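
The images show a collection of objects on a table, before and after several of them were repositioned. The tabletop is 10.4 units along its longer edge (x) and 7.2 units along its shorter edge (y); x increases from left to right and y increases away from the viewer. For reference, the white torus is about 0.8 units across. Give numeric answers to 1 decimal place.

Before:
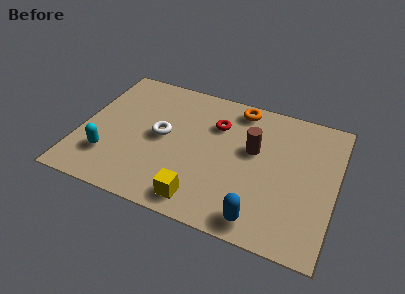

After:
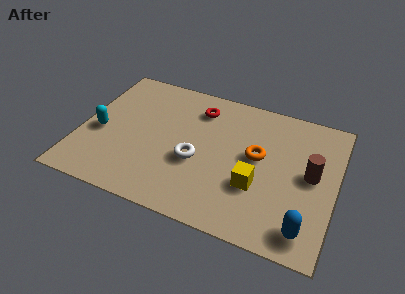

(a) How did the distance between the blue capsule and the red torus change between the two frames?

+1.9

They were about 4.7 units apart before and 6.6 after — 1.9 units further apart.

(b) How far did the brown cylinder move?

2.5

The brown cylinder was near (7.0, 4.3) before and (9.4, 3.8) after, so it travelled √(2.4² + 0.5²) ≈ 2.5 units.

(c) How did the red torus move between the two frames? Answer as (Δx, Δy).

(-0.8, 0.6)

The red torus started near (5.4, 5.1) and ended near (4.6, 5.7).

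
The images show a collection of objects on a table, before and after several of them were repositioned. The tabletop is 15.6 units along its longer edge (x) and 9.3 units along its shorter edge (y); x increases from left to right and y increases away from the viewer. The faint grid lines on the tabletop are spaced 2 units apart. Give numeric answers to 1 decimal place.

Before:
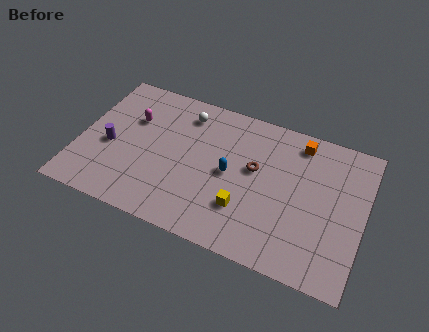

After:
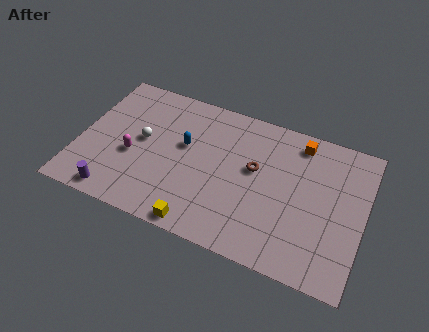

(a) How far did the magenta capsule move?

2.4

From (2.7, 6.2) to (3.0, 3.8), the magenta capsule covered √(0.3² + 2.4²) ≈ 2.4 units.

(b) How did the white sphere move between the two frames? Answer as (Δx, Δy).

(-2.1, -2.6)

From the two frames, the white sphere sits at roughly (5.5, 7.6) before and (3.4, 5.0) after.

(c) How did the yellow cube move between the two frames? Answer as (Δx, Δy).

(-2.2, -1.9)

The yellow cube was at about (9.3, 2.7) and moved to about (7.1, 0.8).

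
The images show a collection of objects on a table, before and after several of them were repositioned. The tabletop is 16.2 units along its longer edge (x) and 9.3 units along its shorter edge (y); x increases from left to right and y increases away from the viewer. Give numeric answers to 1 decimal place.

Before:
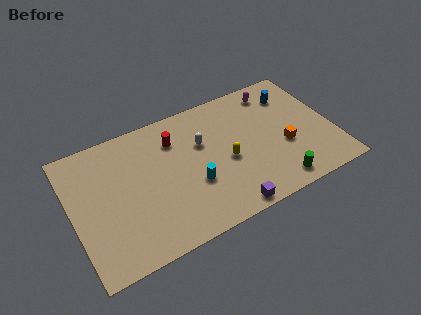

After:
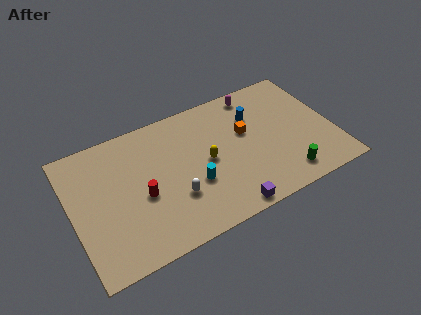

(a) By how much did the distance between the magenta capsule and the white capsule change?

+2.5

The distance was about 5.3 in the first image and 7.8 in the second, so they moved 2.5 units further apart.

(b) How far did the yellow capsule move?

1.3

The yellow capsule was near (9.5, 4.1) before and (8.3, 4.6) after, so it travelled √(1.2² + 0.5²) ≈ 1.3 units.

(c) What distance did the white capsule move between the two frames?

3.7

From (8.2, 6.0) to (6.1, 3.0), the white capsule covered √(2.1² + 3.0²) ≈ 3.7 units.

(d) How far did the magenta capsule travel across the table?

1.2

From (13.1, 7.9) to (11.9, 8.2), the magenta capsule covered √(1.2² + 0.3²) ≈ 1.2 units.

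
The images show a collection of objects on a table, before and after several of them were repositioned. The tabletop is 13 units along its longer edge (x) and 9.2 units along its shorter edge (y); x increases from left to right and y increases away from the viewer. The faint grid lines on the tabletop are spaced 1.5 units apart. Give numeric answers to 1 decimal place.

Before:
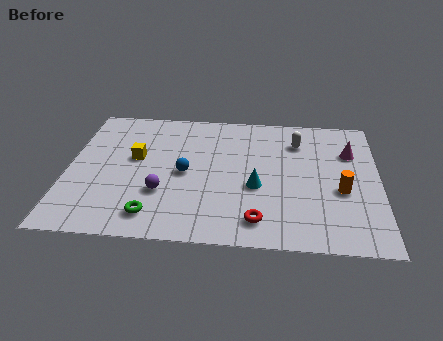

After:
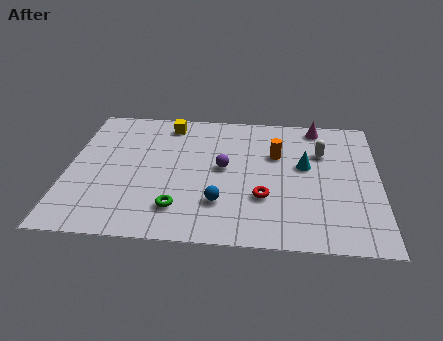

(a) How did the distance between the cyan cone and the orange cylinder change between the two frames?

-2.1

The distance was about 3.5 in the first image and 1.4 in the second, so they moved 2.1 units closer together.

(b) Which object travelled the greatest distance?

the orange cylinder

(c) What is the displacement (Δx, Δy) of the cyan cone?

(2.0, 1.6)

From the two frames, the cyan cone sits at roughly (7.9, 3.7) before and (9.9, 5.3) after.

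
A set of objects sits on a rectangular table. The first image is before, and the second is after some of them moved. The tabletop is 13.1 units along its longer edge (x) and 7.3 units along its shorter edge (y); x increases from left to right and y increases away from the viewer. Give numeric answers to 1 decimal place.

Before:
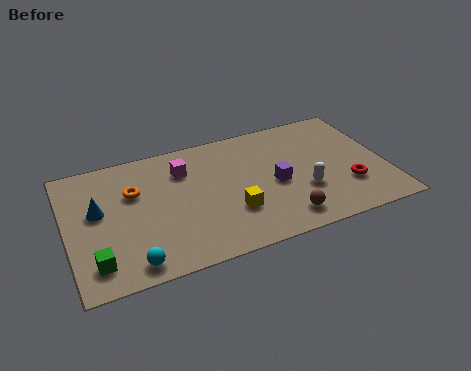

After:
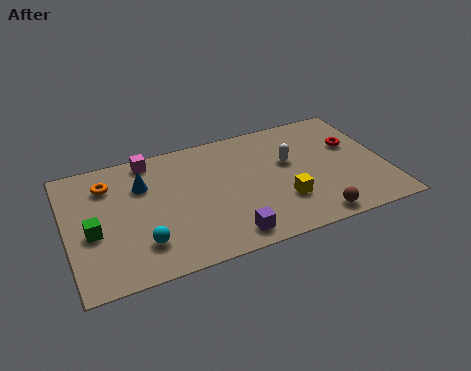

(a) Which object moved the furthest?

the purple cube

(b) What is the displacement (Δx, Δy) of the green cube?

(0.0, 1.7)

The green cube was at about (1.0, 1.4) and moved to about (1.0, 3.1).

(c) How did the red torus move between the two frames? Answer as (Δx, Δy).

(0.5, 2.4)

The red torus was at about (11.4, 2.2) and moved to about (11.9, 4.6).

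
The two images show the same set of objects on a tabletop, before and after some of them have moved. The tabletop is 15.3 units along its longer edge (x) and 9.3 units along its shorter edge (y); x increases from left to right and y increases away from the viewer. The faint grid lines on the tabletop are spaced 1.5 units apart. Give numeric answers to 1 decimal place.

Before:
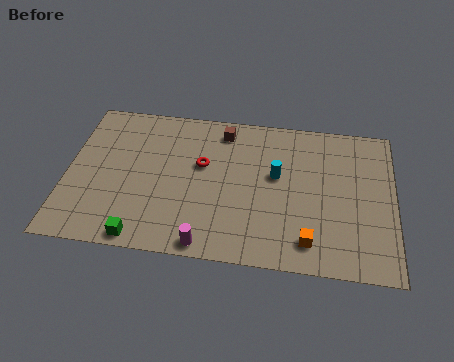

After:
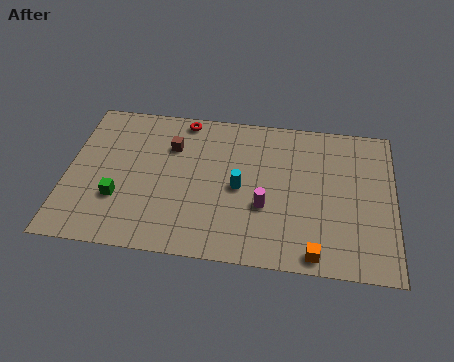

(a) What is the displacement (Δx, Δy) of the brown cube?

(-2.4, -1.3)

From the two frames, the brown cube sits at roughly (7.2, 7.9) before and (4.8, 6.6) after.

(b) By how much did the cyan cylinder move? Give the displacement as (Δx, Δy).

(-1.7, -1.0)

From the two frames, the cyan cylinder sits at roughly (9.8, 5.4) before and (8.1, 4.4) after.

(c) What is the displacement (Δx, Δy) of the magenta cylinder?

(2.6, 2.6)

The magenta cylinder started near (6.7, 0.8) and ended near (9.3, 3.4).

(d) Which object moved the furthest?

the magenta cylinder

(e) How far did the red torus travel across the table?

3.0

The red torus moved from about (6.3, 5.6) to (5.3, 8.4), a distance of √(1.0² + 2.8²) ≈ 3.0.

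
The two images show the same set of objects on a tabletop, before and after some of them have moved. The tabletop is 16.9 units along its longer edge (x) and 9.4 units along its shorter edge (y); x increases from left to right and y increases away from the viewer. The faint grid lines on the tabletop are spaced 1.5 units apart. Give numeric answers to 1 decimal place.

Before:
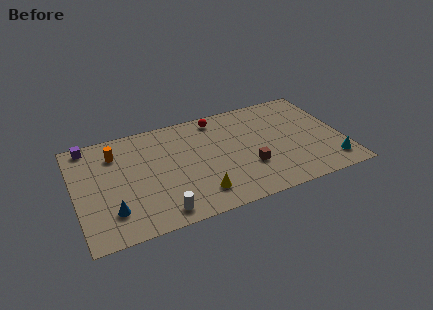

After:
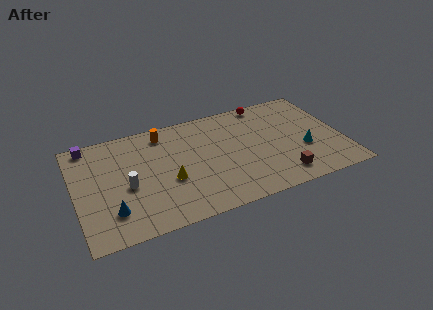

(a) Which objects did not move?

the blue cone and the purple cube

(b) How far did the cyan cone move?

2.3

The cyan cone was near (15.9, 1.7) before and (14.4, 3.5) after, so it travelled √(1.5² + 1.8²) ≈ 2.3 units.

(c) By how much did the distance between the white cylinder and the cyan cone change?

+0.3

The distance was about 10.9 in the first image and 11.2 in the second, so they moved 0.3 units further apart.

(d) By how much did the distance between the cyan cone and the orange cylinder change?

-4.6

The distance was about 14.3 in the first image and 9.7 in the second, so they moved 4.6 units closer together.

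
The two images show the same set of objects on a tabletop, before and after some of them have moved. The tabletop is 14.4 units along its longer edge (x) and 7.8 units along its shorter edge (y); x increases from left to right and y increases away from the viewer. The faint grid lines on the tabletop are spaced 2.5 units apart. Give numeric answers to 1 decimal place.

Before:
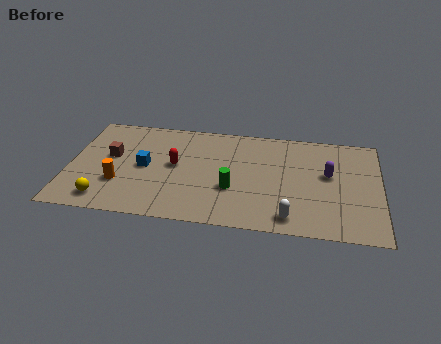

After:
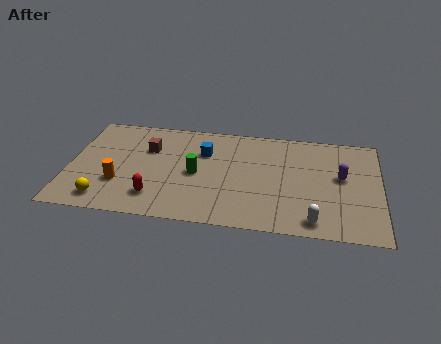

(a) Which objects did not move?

the orange cylinder and the yellow sphere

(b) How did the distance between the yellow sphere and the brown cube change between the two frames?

+1.2

Before: roughly 3.3 units apart; after: 4.5. That's 1.2 units further apart.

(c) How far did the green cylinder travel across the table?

1.9

The green cylinder was near (7.6, 2.8) before and (5.9, 3.7) after, so it travelled √(1.7² + 0.9²) ≈ 1.9 units.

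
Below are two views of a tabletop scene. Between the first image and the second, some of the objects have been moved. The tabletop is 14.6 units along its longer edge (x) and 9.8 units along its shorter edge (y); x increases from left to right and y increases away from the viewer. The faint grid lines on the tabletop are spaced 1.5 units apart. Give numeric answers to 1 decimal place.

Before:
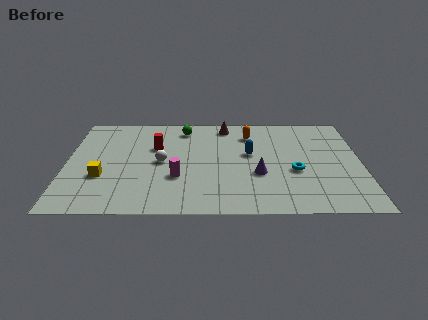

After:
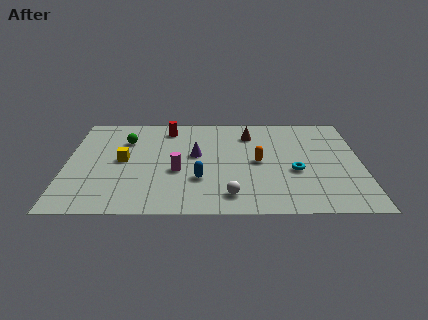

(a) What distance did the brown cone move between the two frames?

1.5

The brown cone was near (7.9, 8.5) before and (9.1, 7.6) after, so it travelled √(1.2² + 0.9²) ≈ 1.5 units.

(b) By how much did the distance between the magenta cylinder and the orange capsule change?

-1.5

They were about 5.6 units apart before and 4.1 after — 1.5 units closer together.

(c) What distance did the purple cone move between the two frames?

3.6

The purple cone was near (9.5, 3.6) before and (6.4, 5.5) after, so it travelled √(3.1² + 1.9²) ≈ 3.6 units.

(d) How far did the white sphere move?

4.7

From (4.7, 4.8) to (8.1, 1.6), the white sphere covered √(3.4² + 3.2²) ≈ 4.7 units.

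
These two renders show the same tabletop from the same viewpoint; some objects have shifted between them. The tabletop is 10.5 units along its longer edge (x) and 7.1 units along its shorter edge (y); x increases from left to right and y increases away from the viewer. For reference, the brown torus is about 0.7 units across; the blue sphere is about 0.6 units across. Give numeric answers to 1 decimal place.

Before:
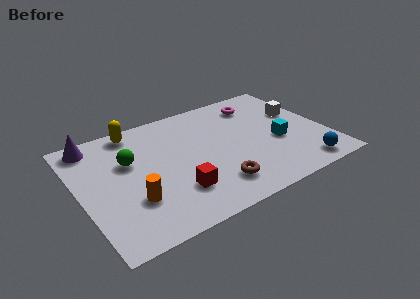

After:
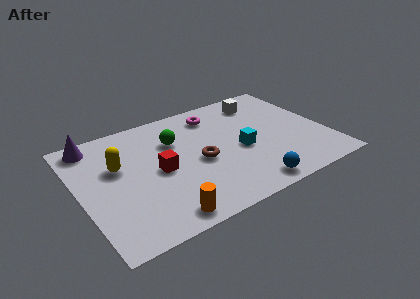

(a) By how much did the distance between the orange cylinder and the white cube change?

-0.7

Before: roughly 7.9 units apart; after: 7.2. That's 0.7 units closer together.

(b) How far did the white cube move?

2.0

The white cube moved from about (9.6, 4.4) to (8.2, 5.8), a distance of √(1.4² + 1.4²) ≈ 2.0.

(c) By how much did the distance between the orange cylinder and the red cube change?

+0.8

The distance was about 1.8 in the first image and 2.6 in the second, so they moved 0.8 units further apart.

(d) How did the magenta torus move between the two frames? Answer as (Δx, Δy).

(-1.9, 0.1)

The magenta torus started near (8.0, 5.7) and ended near (6.1, 5.8).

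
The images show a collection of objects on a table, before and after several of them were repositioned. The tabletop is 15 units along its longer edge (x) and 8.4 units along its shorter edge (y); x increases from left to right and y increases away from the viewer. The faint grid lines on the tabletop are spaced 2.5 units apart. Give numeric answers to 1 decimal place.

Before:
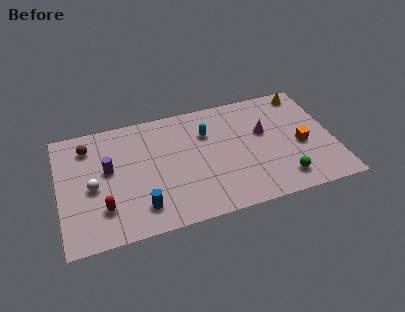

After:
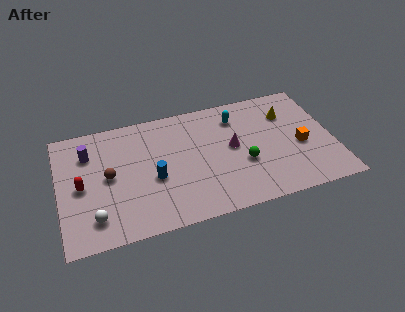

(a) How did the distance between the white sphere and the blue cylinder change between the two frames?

+0.5

The distance was about 3.3 in the first image and 3.8 in the second, so they moved 0.5 units further apart.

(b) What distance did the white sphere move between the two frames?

2.1

From (1.8, 3.8) to (1.8, 1.7), the white sphere covered √(0.0² + 2.1²) ≈ 2.1 units.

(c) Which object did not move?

the orange cube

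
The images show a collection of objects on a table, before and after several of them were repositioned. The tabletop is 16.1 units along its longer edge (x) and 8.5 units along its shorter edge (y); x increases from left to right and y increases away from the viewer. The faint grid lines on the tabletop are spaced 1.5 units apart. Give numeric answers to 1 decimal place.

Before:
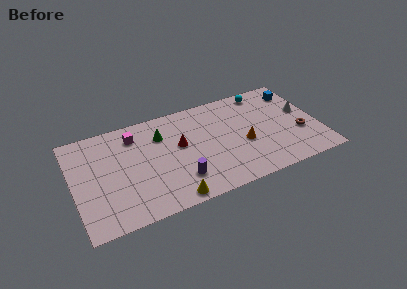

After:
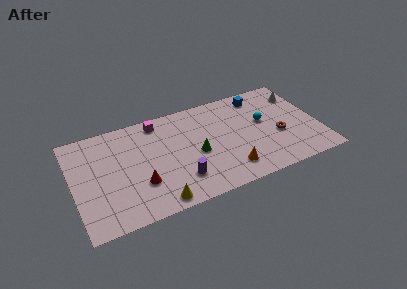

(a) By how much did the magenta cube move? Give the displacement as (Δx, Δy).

(1.6, 0.6)

The magenta cube was at about (4.2, 6.8) and moved to about (5.8, 7.4).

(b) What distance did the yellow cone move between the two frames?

0.9

The yellow cone moved from about (6.0, 0.8) to (5.1, 0.9), a distance of √(0.9² + 0.1²) ≈ 0.9.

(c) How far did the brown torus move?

1.4

The brown torus moved from about (14.8, 3.1) to (13.4, 3.4), a distance of √(1.4² + 0.3²) ≈ 1.4.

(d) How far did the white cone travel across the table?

1.6

The white cone was near (15.2, 4.9) before and (15.2, 6.5) after, so it travelled √(0.0² + 1.6²) ≈ 1.6 units.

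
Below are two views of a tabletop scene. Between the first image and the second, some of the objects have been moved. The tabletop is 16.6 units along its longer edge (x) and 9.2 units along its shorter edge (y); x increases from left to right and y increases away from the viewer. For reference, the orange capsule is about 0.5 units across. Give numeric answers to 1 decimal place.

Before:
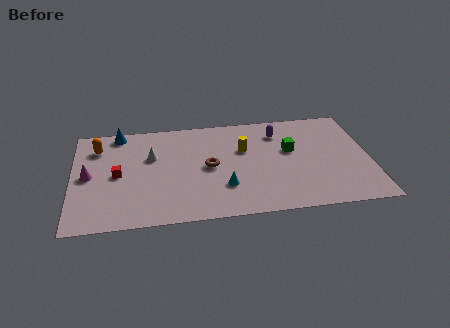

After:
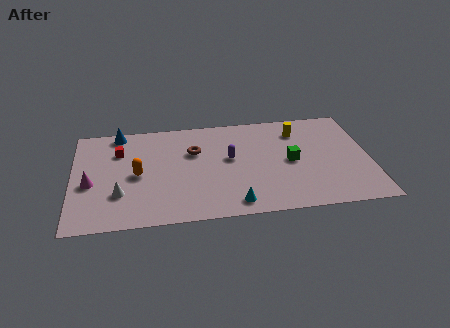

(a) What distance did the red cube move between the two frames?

2.1

The red cube moved from about (2.5, 4.5) to (2.6, 6.6), a distance of √(0.1² + 2.1²) ≈ 2.1.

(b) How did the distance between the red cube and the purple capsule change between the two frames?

-3.1

The distance was about 9.5 in the first image and 6.4 in the second, so they moved 3.1 units closer together.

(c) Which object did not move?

the blue cone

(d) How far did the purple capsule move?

3.4

From (11.6, 7.2) to (8.8, 5.2), the purple capsule covered √(2.8² + 2.0²) ≈ 3.4 units.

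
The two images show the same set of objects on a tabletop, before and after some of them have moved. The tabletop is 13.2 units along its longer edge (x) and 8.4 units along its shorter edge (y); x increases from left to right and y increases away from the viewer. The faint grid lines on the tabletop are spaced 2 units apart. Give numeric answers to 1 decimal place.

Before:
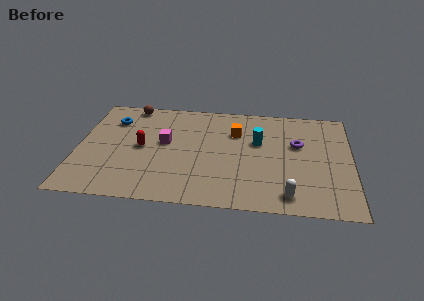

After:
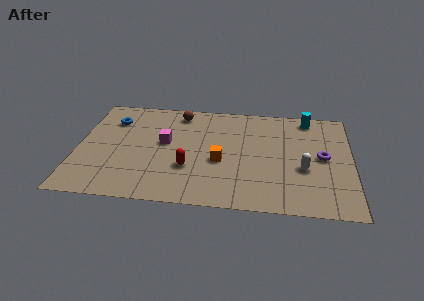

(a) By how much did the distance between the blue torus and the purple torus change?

+1.3

They were about 9.1 units apart before and 10.4 after — 1.3 units further apart.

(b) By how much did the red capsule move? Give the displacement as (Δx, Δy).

(2.3, -1.4)

The red capsule was at about (3.1, 4.2) and moved to about (5.4, 2.8).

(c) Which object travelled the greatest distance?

the cyan cylinder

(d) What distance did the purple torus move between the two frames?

1.5

From (10.6, 5.2) to (11.8, 4.3), the purple torus covered √(1.2² + 0.9²) ≈ 1.5 units.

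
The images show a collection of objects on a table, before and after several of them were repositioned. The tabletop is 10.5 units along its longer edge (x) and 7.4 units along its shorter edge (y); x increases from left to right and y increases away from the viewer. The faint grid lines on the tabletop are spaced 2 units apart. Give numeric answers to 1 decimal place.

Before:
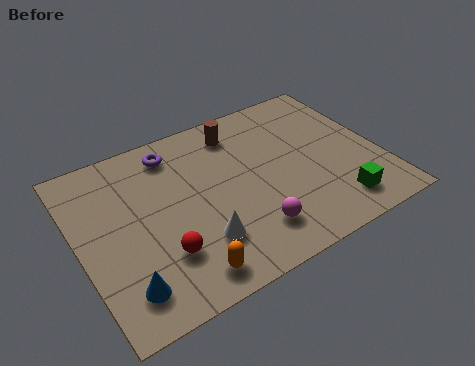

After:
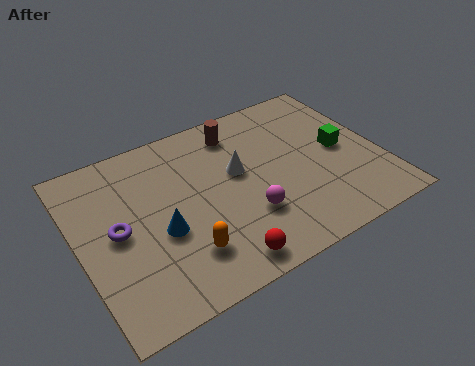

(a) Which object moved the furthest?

the purple torus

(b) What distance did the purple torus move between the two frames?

3.4

The purple torus was near (3.6, 6.2) before and (1.3, 3.7) after, so it travelled √(2.3² + 2.5²) ≈ 3.4 units.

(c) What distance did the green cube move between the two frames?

2.5

The green cube was near (8.6, 1.3) before and (9.2, 3.7) after, so it travelled √(0.6² + 2.4²) ≈ 2.5 units.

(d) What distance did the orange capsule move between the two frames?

0.8

The orange capsule was near (3.2, 1.0) before and (3.3, 1.8) after, so it travelled √(0.1² + 0.8²) ≈ 0.8 units.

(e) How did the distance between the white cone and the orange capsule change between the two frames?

+2.2

They were about 1.2 units apart before and 3.4 after — 2.2 units further apart.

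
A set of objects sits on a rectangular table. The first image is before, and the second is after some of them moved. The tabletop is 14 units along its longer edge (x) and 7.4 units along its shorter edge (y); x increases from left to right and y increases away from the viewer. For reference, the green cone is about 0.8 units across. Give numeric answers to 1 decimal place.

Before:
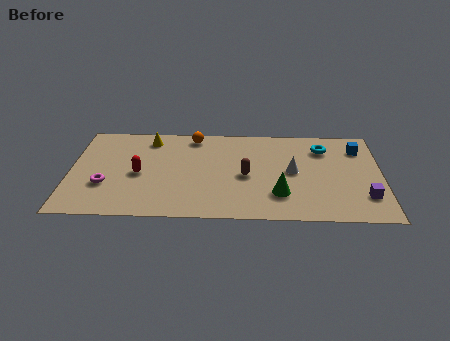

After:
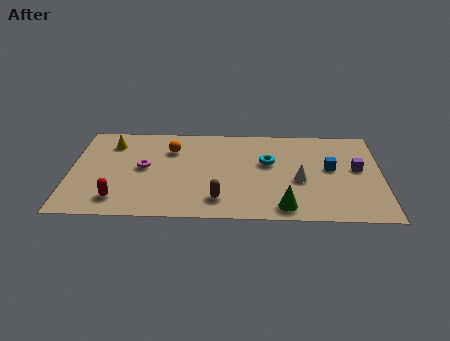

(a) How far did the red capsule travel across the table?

2.2

The red capsule moved from about (3.1, 3.4) to (2.2, 1.4), a distance of √(0.9² + 2.0²) ≈ 2.2.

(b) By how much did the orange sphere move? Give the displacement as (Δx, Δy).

(-1.0, -1.1)

The orange sphere was at about (5.5, 6.5) and moved to about (4.5, 5.4).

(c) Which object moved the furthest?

the cyan torus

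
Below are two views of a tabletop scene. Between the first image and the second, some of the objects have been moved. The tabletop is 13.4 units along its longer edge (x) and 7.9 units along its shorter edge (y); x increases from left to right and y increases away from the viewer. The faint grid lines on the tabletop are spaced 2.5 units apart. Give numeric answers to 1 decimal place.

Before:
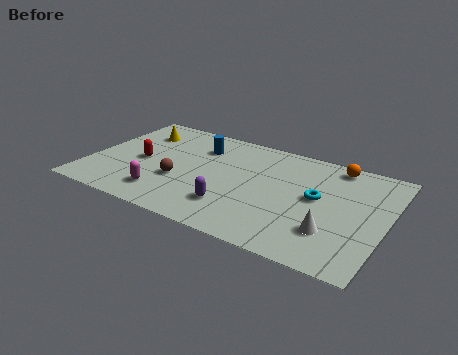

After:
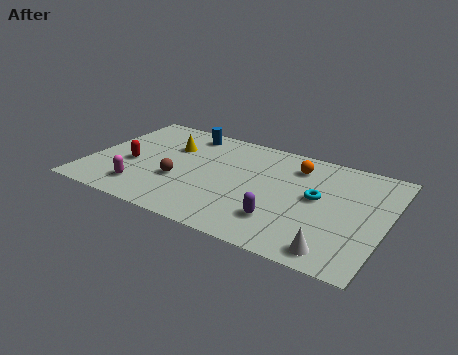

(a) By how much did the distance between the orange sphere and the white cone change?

+0.9

The distance was about 4.8 in the first image and 5.7 in the second, so they moved 0.9 units further apart.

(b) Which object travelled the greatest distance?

the purple capsule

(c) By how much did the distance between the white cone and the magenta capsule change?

+1.3

They were about 7.5 units apart before and 8.8 after — 1.3 units further apart.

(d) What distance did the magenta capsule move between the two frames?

1.0

The magenta capsule moved from about (3.7, 1.6) to (2.7, 1.6), a distance of √(1.0² + 0.0²) ≈ 1.0.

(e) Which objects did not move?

the cyan torus and the brown sphere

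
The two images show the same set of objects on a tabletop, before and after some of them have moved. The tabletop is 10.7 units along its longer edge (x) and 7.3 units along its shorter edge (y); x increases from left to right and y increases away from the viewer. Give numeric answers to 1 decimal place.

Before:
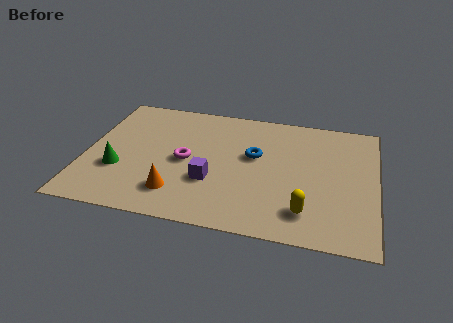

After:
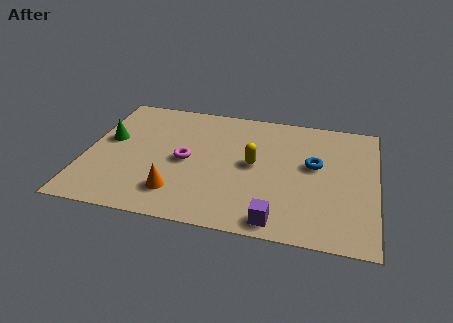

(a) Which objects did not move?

the magenta torus and the orange cone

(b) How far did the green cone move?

1.8

The green cone moved from about (1.3, 2.5) to (0.8, 4.2), a distance of √(0.5² + 1.7²) ≈ 1.8.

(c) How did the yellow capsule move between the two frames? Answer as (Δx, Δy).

(-2.0, 2.3)

The yellow capsule was at about (8.2, 1.5) and moved to about (6.2, 3.8).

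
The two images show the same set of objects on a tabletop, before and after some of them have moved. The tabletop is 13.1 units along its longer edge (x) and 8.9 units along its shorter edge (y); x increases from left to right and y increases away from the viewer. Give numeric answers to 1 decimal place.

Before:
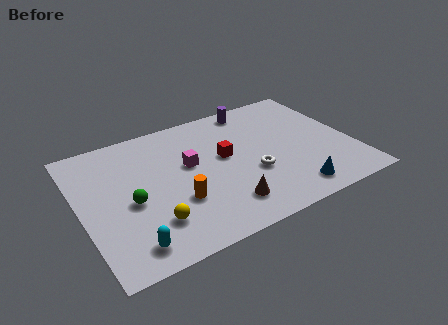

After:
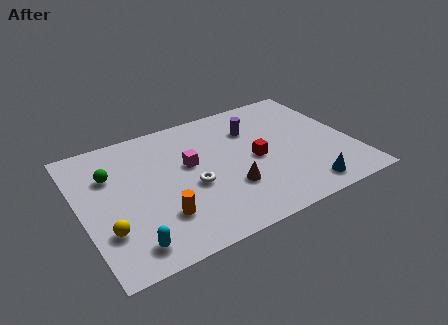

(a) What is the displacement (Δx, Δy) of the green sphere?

(-0.7, 2.2)

From the two frames, the green sphere sits at roughly (2.3, 3.9) before and (1.6, 6.1) after.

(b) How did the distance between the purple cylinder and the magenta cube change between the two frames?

-1.0

Before: roughly 4.5 units apart; after: 3.5. That's 1.0 units closer together.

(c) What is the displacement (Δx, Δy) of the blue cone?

(0.6, -0.1)

From the two frames, the blue cone sits at roughly (9.7, 1.3) before and (10.3, 1.2) after.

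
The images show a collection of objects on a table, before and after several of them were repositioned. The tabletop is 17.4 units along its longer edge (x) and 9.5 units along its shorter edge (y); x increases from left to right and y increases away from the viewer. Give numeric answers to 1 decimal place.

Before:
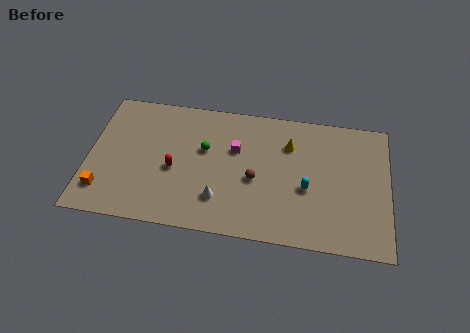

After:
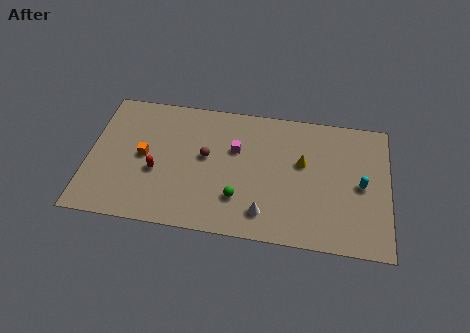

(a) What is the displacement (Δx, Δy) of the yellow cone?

(0.8, -1.2)

From the two frames, the yellow cone sits at roughly (11.6, 6.9) before and (12.4, 5.7) after.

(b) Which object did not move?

the magenta cube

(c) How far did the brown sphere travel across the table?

3.1

The brown sphere moved from about (9.7, 4.1) to (6.8, 5.3), a distance of √(2.9² + 1.2²) ≈ 3.1.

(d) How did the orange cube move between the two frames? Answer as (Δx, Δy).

(2.2, 2.8)

The orange cube was at about (1.0, 2.0) and moved to about (3.2, 4.8).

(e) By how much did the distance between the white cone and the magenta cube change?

+0.9

Before: roughly 3.8 units apart; after: 4.7. That's 0.9 units further apart.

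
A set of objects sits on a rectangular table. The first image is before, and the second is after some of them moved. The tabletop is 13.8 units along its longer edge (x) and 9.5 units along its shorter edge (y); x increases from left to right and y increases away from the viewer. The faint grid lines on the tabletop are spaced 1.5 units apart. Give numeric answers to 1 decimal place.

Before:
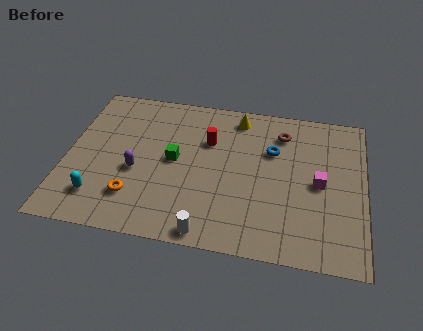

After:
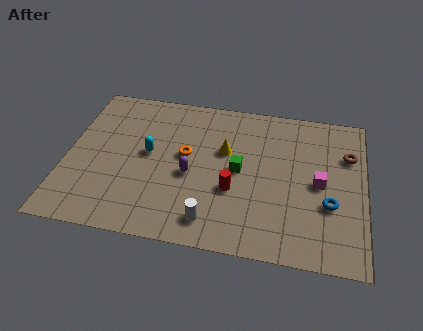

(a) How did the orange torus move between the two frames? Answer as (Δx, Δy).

(2.2, 3.0)

The orange torus was at about (3.3, 2.3) and moved to about (5.5, 5.3).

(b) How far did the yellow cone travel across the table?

2.4

The yellow cone moved from about (7.8, 8.2) to (7.3, 5.9), a distance of √(0.5² + 2.3²) ≈ 2.4.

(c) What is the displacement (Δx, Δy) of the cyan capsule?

(2.1, 3.1)

From the two frames, the cyan capsule sits at roughly (1.7, 2.0) before and (3.8, 5.1) after.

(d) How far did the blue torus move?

4.0

From (9.5, 6.3) to (12.2, 3.4), the blue torus covered √(2.7² + 2.9²) ≈ 4.0 units.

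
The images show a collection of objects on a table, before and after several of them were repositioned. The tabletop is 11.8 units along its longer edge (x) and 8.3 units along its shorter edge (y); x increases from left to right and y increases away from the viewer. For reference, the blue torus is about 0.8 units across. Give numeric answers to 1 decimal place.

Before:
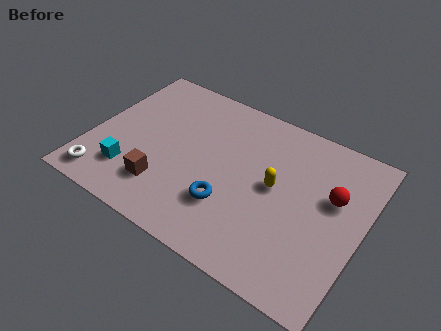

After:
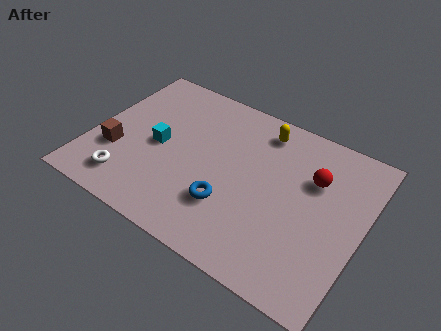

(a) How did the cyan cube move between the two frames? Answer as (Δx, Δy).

(0.9, 2.0)

The cyan cube started near (2.0, 2.0) and ended near (2.9, 4.0).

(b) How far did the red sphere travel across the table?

1.0

The red sphere was near (10.4, 5.1) before and (9.5, 5.6) after, so it travelled √(0.9² + 0.5²) ≈ 1.0 units.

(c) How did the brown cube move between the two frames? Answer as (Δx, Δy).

(-2.3, 0.8)

From the two frames, the brown cube sits at roughly (3.5, 2.0) before and (1.2, 2.8) after.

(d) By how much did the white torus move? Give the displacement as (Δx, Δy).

(1.0, 0.4)

The white torus started near (1.0, 1.1) and ended near (2.0, 1.5).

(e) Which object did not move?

the blue torus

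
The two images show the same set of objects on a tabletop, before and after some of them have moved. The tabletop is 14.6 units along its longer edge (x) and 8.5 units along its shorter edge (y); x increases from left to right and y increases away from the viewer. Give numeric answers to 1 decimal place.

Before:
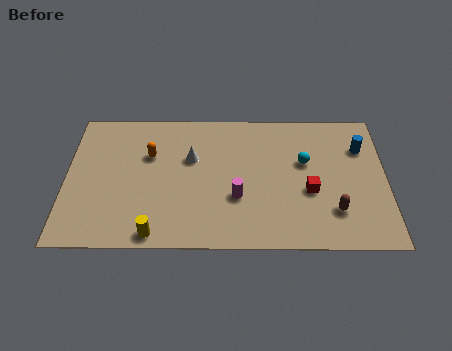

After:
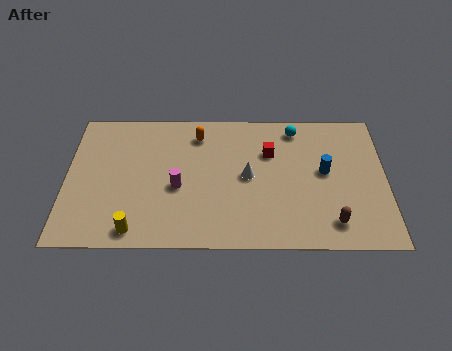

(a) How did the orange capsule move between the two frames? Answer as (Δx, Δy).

(2.2, 1.3)

The orange capsule was at about (3.8, 5.6) and moved to about (6.0, 6.9).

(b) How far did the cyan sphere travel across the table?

2.1

The cyan sphere moved from about (10.9, 5.2) to (10.5, 7.3), a distance of √(0.4² + 2.1²) ≈ 2.1.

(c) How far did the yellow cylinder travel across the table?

0.9

The yellow cylinder was near (4.1, 0.8) before and (3.2, 1.0) after, so it travelled √(0.9² + 0.2²) ≈ 0.9 units.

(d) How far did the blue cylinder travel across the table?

2.3

From (13.5, 6.1) to (11.8, 4.6), the blue cylinder covered √(1.7² + 1.5²) ≈ 2.3 units.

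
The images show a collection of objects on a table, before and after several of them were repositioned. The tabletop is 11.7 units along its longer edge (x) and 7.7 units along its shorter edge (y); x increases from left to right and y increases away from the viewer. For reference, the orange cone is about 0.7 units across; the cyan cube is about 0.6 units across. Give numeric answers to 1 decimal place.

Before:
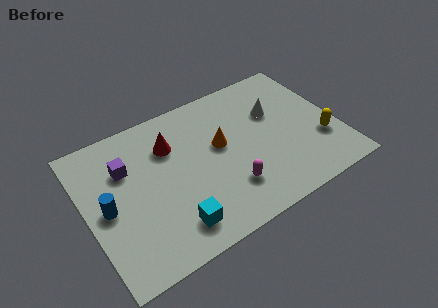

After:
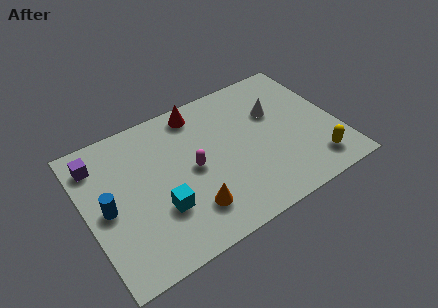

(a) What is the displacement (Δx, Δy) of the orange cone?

(-1.8, -2.6)

The orange cone started near (6.3, 4.4) and ended near (4.5, 1.8).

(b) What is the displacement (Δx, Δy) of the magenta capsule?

(-1.4, 1.8)

The magenta capsule started near (6.3, 2.0) and ended near (4.9, 3.8).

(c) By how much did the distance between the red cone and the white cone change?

-1.1

The distance was about 4.9 in the first image and 3.8 in the second, so they moved 1.1 units closer together.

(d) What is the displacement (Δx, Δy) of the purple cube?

(-1.2, 0.9)

From the two frames, the purple cube sits at roughly (2.0, 5.3) before and (0.8, 6.2) after.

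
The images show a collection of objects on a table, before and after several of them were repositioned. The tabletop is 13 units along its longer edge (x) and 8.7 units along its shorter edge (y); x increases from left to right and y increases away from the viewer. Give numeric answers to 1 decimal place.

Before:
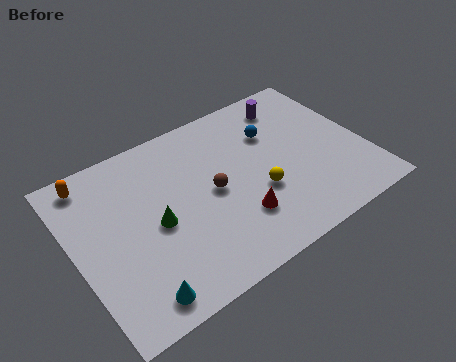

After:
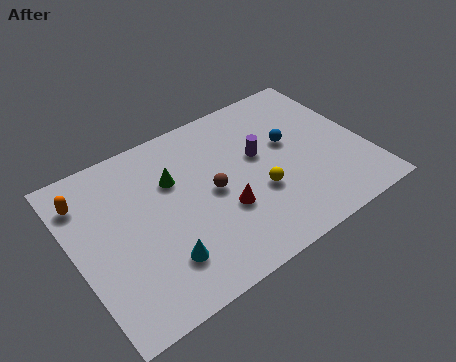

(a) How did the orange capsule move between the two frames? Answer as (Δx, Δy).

(-0.4, -0.8)

From the two frames, the orange capsule sits at roughly (1.2, 7.6) before and (0.8, 6.8) after.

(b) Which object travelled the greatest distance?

the purple cylinder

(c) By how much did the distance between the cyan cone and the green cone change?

+0.7

They were about 3.2 units apart before and 3.9 after — 0.7 units further apart.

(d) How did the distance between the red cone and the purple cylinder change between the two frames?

-3.1

The distance was about 5.9 in the first image and 2.8 in the second, so they moved 3.1 units closer together.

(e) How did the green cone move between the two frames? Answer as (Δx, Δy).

(1.1, 1.8)

The green cone was at about (3.5, 4.0) and moved to about (4.6, 5.8).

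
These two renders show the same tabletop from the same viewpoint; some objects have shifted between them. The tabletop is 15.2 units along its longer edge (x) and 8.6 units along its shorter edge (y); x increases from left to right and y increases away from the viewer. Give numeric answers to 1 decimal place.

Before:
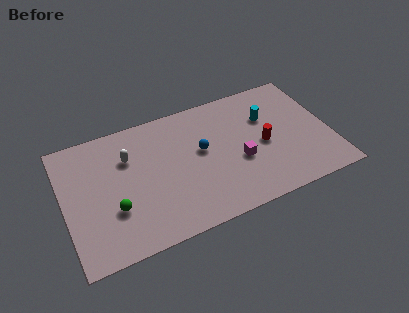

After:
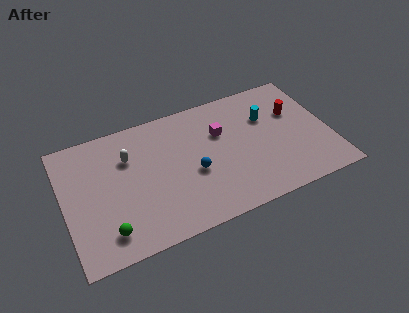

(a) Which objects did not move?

the cyan cylinder and the white capsule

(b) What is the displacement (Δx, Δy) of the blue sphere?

(-0.6, -1.3)

From the two frames, the blue sphere sits at roughly (7.9, 4.9) before and (7.3, 3.6) after.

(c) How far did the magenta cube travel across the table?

2.4

From (9.9, 3.4) to (9.1, 5.7), the magenta cube covered √(0.8² + 2.3²) ≈ 2.4 units.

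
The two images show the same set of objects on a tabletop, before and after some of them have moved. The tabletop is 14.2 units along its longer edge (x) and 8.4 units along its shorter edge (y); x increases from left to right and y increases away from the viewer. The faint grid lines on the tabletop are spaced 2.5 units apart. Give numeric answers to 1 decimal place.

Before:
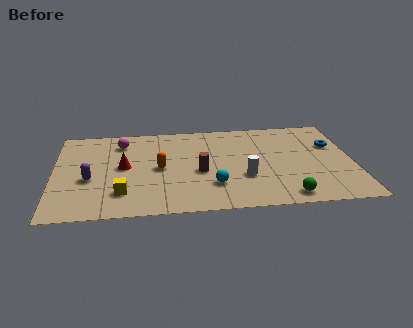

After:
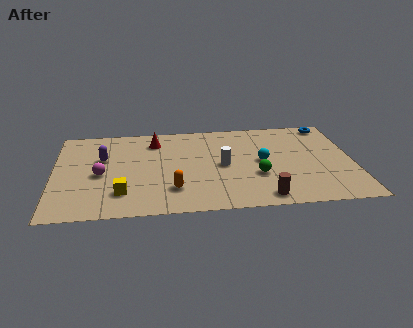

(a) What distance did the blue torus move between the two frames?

2.0

From (13.3, 5.5) to (13.2, 7.5), the blue torus covered √(0.1² + 2.0²) ≈ 2.0 units.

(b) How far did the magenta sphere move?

3.1

From (3.2, 6.7) to (2.2, 3.8), the magenta sphere covered √(1.0² + 2.9²) ≈ 3.1 units.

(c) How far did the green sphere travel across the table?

2.4

From (10.9, 1.0) to (9.6, 3.0), the green sphere covered √(1.3² + 2.0²) ≈ 2.4 units.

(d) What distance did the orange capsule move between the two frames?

2.1

The orange capsule was near (5.0, 4.1) before and (5.6, 2.1) after, so it travelled √(0.6² + 2.0²) ≈ 2.1 units.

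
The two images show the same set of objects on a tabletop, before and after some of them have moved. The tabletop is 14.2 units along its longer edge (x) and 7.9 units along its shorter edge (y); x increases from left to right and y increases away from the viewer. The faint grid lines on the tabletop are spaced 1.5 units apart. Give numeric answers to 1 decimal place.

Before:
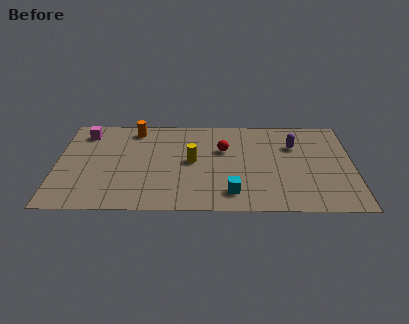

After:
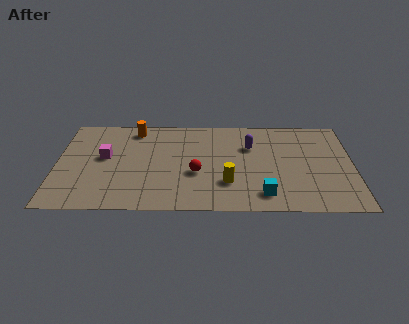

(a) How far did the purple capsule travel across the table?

2.1

From (11.4, 5.5) to (9.3, 5.4), the purple capsule covered √(2.1² + 0.1²) ≈ 2.1 units.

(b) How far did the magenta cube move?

2.3

From (1.3, 6.5) to (2.3, 4.4), the magenta cube covered √(1.0² + 2.1²) ≈ 2.3 units.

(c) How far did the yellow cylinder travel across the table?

2.5

From (6.5, 4.1) to (8.2, 2.3), the yellow cylinder covered √(1.7² + 1.8²) ≈ 2.5 units.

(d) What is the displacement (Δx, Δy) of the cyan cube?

(1.5, -0.1)

From the two frames, the cyan cube sits at roughly (8.4, 1.5) before and (9.9, 1.4) after.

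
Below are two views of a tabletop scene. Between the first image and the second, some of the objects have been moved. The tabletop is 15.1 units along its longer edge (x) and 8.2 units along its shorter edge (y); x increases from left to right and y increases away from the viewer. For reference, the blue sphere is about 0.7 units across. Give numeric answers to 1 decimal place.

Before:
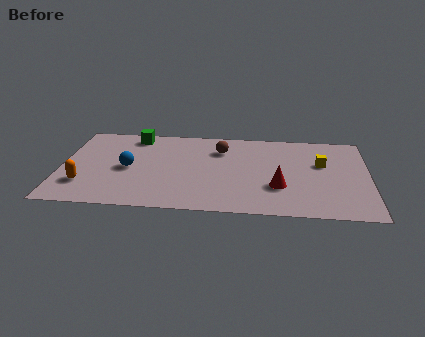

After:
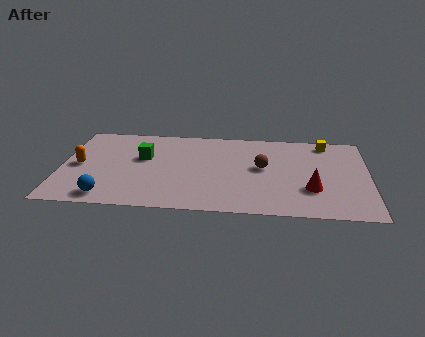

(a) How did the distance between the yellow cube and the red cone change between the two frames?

+1.5

The distance was about 3.2 in the first image and 4.7 in the second, so they moved 1.5 units further apart.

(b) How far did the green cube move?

2.2

The green cube was near (3.5, 7.1) before and (4.0, 5.0) after, so it travelled √(0.5² + 2.1²) ≈ 2.2 units.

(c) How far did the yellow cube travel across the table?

2.1

The yellow cube moved from about (12.8, 5.1) to (13.0, 7.2), a distance of √(0.2² + 2.1²) ≈ 2.1.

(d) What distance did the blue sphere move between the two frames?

2.9

The blue sphere moved from about (3.3, 3.9) to (2.4, 1.1), a distance of √(0.9² + 2.8²) ≈ 2.9.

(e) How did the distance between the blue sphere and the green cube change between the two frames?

+1.0

They were about 3.2 units apart before and 4.2 after — 1.0 units further apart.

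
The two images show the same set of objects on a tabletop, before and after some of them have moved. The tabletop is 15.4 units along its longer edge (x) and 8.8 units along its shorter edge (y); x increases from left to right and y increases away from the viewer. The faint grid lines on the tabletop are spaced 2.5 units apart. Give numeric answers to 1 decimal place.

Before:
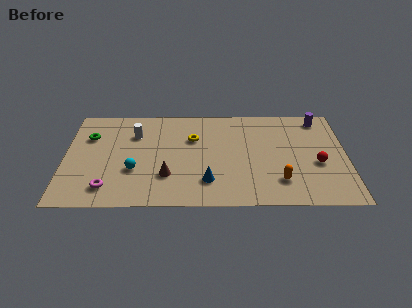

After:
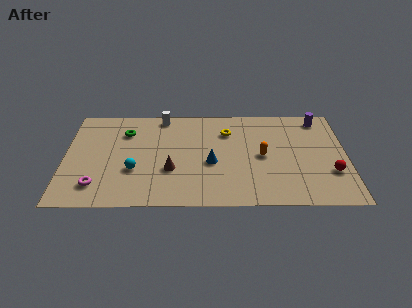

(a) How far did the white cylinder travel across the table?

2.2

From (3.8, 6.3) to (5.3, 7.9), the white cylinder covered √(1.5² + 1.6²) ≈ 2.2 units.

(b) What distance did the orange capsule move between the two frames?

2.4

The orange capsule was near (11.7, 2.1) before and (10.8, 4.3) after, so it travelled √(0.9² + 2.2²) ≈ 2.4 units.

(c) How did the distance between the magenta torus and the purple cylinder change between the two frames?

+0.4

The distance was about 13.1 in the first image and 13.5 in the second, so they moved 0.4 units further apart.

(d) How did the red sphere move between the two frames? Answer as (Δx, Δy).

(0.7, -0.8)

The red sphere was at about (13.8, 3.6) and moved to about (14.5, 2.8).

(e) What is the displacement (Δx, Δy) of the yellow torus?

(1.9, 0.6)

From the two frames, the yellow torus sits at roughly (7.0, 5.9) before and (8.9, 6.5) after.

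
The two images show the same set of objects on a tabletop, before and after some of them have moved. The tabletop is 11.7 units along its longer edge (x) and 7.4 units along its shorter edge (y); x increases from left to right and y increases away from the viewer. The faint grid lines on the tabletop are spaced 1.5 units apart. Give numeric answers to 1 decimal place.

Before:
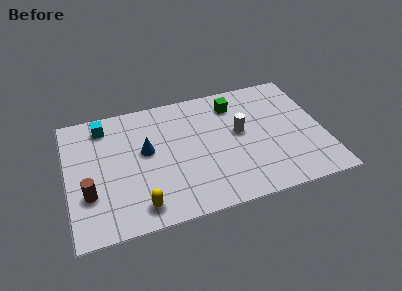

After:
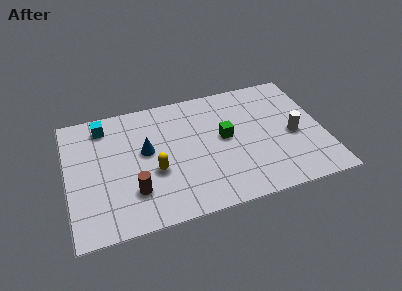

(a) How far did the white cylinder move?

2.5

The white cylinder moved from about (7.9, 4.1) to (10.3, 3.3), a distance of √(2.4² + 0.8²) ≈ 2.5.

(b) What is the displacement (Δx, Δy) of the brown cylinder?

(2.0, -0.4)

The brown cylinder started near (0.9, 2.4) and ended near (2.9, 2.0).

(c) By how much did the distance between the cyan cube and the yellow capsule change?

-1.4

Before: roughly 5.3 units apart; after: 3.9. That's 1.4 units closer together.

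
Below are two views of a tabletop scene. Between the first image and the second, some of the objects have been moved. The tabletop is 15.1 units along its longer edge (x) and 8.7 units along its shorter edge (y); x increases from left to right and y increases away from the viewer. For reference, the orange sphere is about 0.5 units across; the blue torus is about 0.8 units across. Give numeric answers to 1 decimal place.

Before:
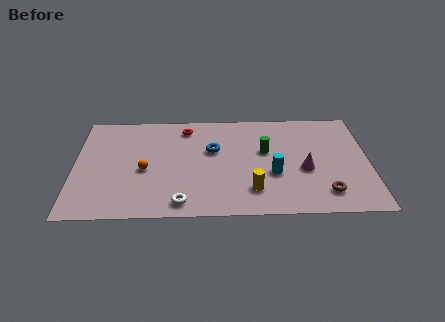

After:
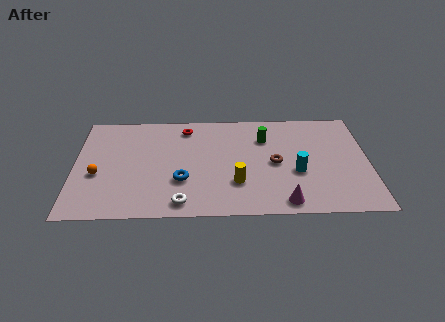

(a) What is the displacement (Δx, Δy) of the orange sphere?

(-2.4, -0.3)

The orange sphere was at about (3.6, 3.8) and moved to about (1.2, 3.5).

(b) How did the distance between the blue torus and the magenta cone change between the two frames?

+0.5

They were about 5.0 units apart before and 5.5 after — 0.5 units further apart.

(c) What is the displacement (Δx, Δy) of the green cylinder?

(0.0, 1.1)

The green cylinder was at about (9.8, 5.2) and moved to about (9.8, 6.3).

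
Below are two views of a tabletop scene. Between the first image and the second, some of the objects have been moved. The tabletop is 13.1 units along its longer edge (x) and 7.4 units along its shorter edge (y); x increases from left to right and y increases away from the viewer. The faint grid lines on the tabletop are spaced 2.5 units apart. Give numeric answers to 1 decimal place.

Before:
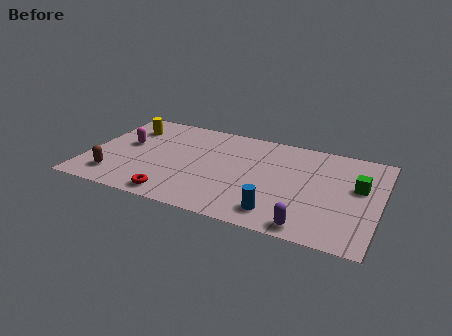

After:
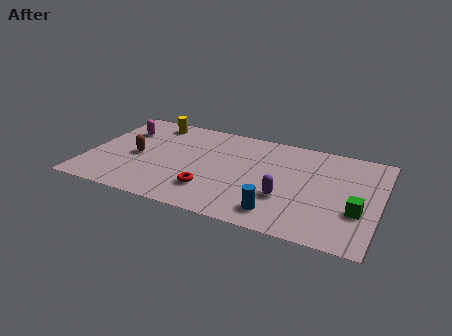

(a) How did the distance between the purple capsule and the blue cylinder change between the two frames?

-0.3

Before: roughly 1.5 units apart; after: 1.2. That's 0.3 units closer together.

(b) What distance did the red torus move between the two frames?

1.8

The red torus moved from about (4.2, 0.9) to (5.7, 1.9), a distance of √(1.5² + 1.0²) ≈ 1.8.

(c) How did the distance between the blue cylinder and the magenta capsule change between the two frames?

+0.7

They were about 7.8 units apart before and 8.5 after — 0.7 units further apart.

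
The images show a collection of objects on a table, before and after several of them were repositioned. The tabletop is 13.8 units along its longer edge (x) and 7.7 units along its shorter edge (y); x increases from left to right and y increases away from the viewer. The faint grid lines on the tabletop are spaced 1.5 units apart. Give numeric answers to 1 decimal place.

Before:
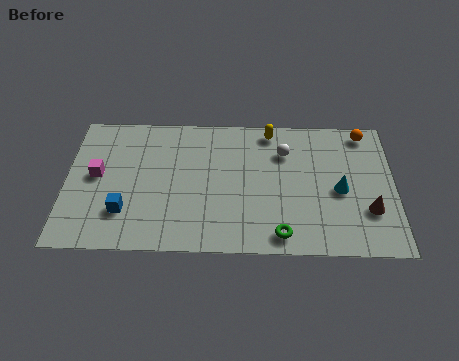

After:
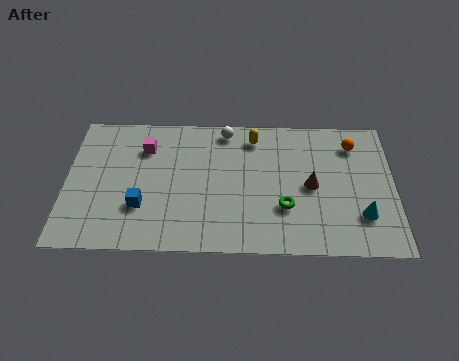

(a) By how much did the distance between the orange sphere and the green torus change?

-2.2

Before: roughly 6.8 units apart; after: 4.6. That's 2.2 units closer together.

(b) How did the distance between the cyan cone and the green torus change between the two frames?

-0.3

Before: roughly 3.5 units apart; after: 3.2. That's 0.3 units closer together.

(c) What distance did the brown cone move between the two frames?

2.7

The brown cone was near (12.7, 2.4) before and (10.3, 3.7) after, so it travelled √(2.4² + 1.3²) ≈ 2.7 units.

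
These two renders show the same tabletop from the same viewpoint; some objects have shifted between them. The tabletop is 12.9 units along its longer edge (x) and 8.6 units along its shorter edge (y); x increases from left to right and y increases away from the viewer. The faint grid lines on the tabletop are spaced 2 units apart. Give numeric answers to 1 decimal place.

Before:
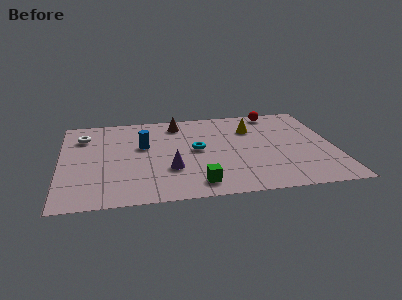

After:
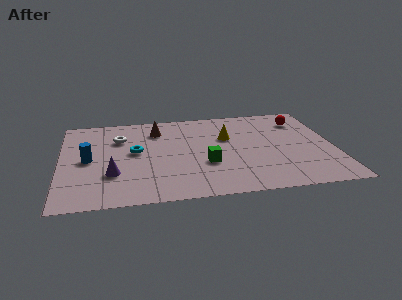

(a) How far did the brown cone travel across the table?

1.1

The brown cone moved from about (5.6, 7.2) to (4.6, 6.7), a distance of √(1.0² + 0.5²) ≈ 1.1.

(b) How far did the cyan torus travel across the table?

2.9

The cyan torus moved from about (6.4, 4.5) to (3.5, 4.7), a distance of √(2.9² + 0.2²) ≈ 2.9.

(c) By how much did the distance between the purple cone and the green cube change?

+2.5

The distance was about 1.9 in the first image and 4.4 in the second, so they moved 2.5 units further apart.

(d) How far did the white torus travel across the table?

1.7

From (1.1, 6.5) to (2.8, 6.1), the white torus covered √(1.7² + 0.4²) ≈ 1.7 units.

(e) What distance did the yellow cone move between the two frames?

1.4

The yellow cone moved from about (9.1, 6.2) to (7.9, 5.5), a distance of √(1.2² + 0.7²) ≈ 1.4.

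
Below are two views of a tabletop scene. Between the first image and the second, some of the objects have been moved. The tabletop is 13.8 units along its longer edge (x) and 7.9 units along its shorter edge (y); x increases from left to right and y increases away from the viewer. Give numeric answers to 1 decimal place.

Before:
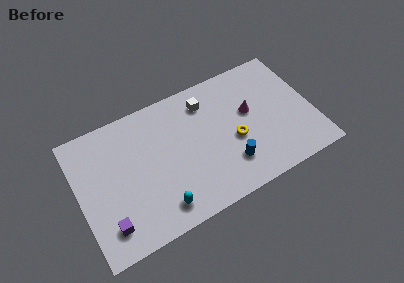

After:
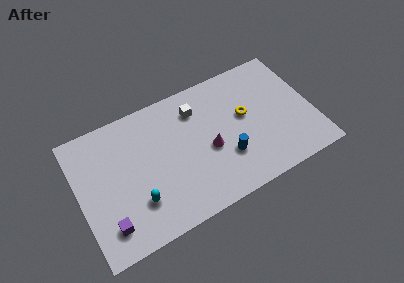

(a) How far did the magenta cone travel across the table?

2.9

From (10.2, 4.6) to (7.6, 3.4), the magenta cone covered √(2.6² + 1.2²) ≈ 2.9 units.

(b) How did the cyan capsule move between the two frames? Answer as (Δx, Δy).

(-1.2, 0.9)

From the two frames, the cyan capsule sits at roughly (4.4, 1.3) before and (3.2, 2.2) after.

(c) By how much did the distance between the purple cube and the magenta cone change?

-2.8

The distance was about 9.3 in the first image and 6.5 in the second, so they moved 2.8 units closer together.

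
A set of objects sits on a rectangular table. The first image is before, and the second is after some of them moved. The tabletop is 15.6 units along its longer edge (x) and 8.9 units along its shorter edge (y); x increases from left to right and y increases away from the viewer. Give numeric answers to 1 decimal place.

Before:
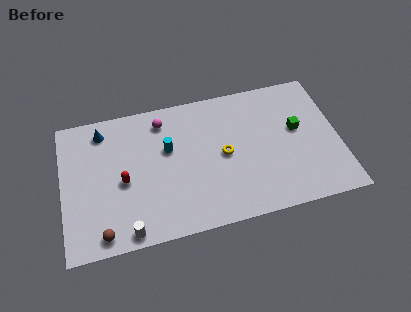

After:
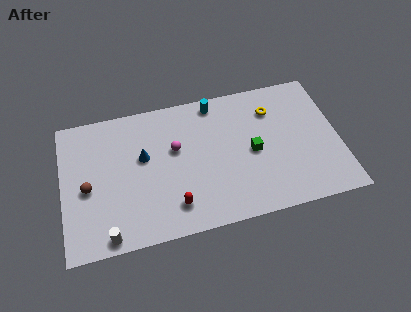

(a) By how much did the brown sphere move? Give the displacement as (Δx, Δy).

(-0.7, 3.0)

The brown sphere was at about (2.1, 1.0) and moved to about (1.4, 4.0).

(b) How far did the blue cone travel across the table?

3.1

The blue cone was near (2.4, 7.5) before and (4.6, 5.3) after, so it travelled √(2.2² + 2.2²) ≈ 3.1 units.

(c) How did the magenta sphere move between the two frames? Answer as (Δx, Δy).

(0.6, -2.0)

The magenta sphere was at about (5.8, 7.4) and moved to about (6.4, 5.4).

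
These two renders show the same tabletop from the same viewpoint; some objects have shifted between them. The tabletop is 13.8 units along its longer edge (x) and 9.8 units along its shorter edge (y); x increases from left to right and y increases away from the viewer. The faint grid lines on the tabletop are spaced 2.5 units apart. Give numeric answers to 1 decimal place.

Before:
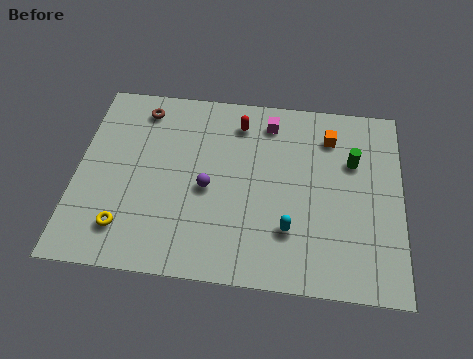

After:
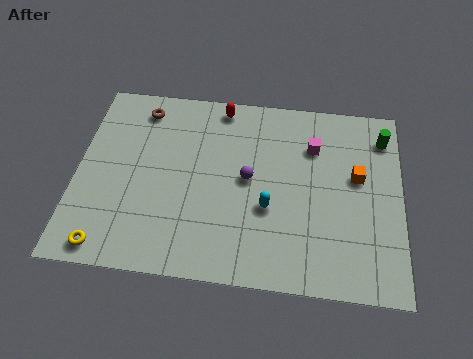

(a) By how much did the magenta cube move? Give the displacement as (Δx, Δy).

(1.9, -1.1)

From the two frames, the magenta cube sits at roughly (8.1, 8.2) before and (10.0, 7.1) after.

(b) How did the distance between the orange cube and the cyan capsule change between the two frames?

-1.0

The distance was about 5.2 in the first image and 4.2 in the second, so they moved 1.0 units closer together.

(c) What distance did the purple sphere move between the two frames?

1.8

From (5.6, 4.4) to (7.3, 5.1), the purple sphere covered √(1.7² + 0.7²) ≈ 1.8 units.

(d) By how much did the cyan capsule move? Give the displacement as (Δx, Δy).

(-0.9, 1.0)

The cyan capsule was at about (9.1, 2.7) and moved to about (8.2, 3.7).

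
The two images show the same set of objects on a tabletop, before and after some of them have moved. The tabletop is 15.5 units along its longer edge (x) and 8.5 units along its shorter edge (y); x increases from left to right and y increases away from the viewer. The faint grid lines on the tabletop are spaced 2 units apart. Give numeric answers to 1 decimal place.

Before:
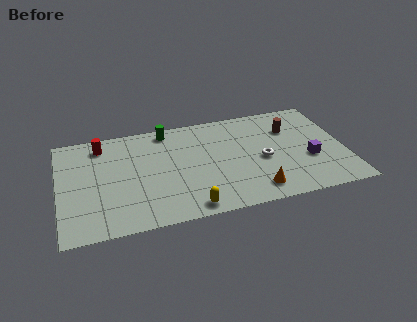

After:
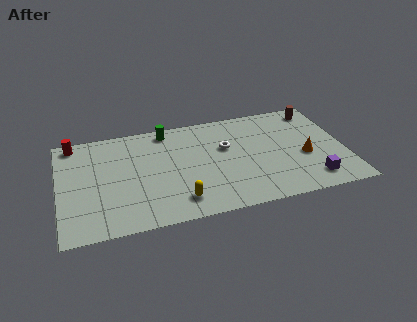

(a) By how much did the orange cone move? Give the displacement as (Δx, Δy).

(2.9, 2.1)

From the two frames, the orange cone sits at roughly (10.4, 1.4) before and (13.3, 3.5) after.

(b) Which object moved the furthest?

the orange cone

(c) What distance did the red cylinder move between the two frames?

1.6

The red cylinder moved from about (2.4, 7.1) to (0.9, 7.6), a distance of √(1.5² + 0.5²) ≈ 1.6.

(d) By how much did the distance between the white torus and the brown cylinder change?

+2.8

The distance was about 2.8 in the first image and 5.6 in the second, so they moved 2.8 units further apart.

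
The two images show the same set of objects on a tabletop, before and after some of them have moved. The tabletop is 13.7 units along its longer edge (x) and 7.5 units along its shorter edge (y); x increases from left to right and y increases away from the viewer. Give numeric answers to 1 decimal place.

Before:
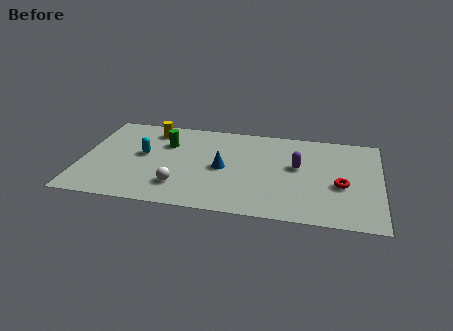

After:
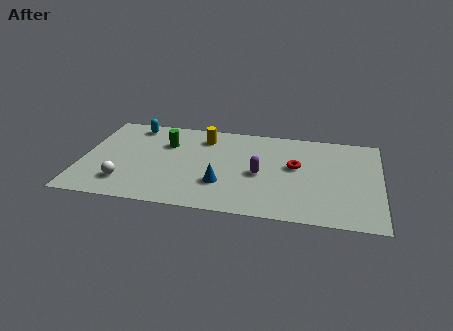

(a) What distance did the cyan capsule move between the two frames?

2.5

The cyan capsule moved from about (2.8, 4.1) to (2.2, 6.5), a distance of √(0.6² + 2.4²) ≈ 2.5.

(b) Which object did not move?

the green cylinder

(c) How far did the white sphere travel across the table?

2.5

From (4.6, 1.8) to (2.1, 1.7), the white sphere covered √(2.5² + 0.1²) ≈ 2.5 units.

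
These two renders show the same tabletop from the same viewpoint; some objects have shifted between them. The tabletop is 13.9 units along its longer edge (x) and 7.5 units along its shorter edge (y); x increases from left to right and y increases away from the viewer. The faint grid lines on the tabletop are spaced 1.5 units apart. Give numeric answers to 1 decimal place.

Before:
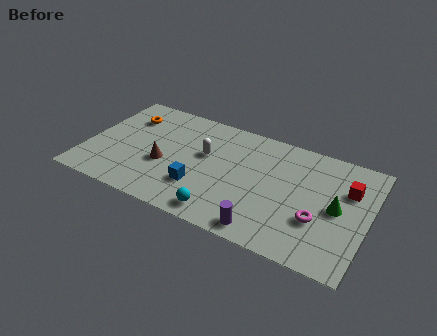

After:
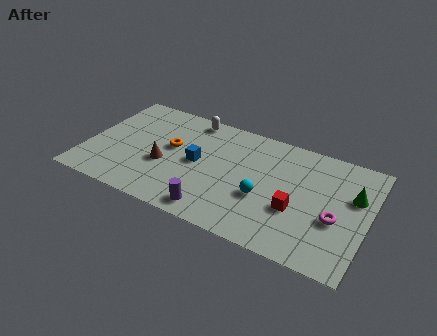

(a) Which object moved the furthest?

the red cube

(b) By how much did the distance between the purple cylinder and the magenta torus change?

+3.1

They were about 2.9 units apart before and 6.0 after — 3.1 units further apart.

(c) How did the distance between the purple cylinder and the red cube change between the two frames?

-1.3

Before: roughly 5.5 units apart; after: 4.2. That's 1.3 units closer together.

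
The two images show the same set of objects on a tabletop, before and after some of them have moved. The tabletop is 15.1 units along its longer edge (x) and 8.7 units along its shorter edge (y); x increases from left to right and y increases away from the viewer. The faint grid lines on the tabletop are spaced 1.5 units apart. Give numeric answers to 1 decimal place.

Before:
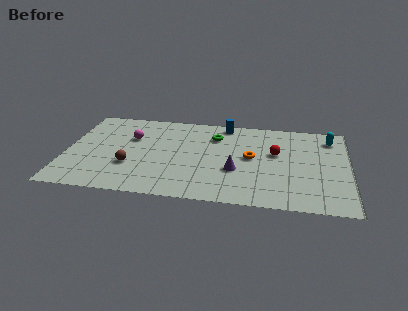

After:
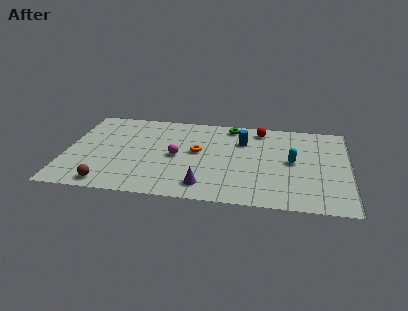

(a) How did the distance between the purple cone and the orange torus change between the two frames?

+1.7

Before: roughly 1.6 units apart; after: 3.3. That's 1.7 units further apart.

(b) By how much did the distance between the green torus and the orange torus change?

+0.6

They were about 2.8 units apart before and 3.4 after — 0.6 units further apart.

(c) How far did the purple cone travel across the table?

2.3

From (9.1, 3.2) to (7.5, 1.5), the purple cone covered √(1.6² + 1.7²) ≈ 2.3 units.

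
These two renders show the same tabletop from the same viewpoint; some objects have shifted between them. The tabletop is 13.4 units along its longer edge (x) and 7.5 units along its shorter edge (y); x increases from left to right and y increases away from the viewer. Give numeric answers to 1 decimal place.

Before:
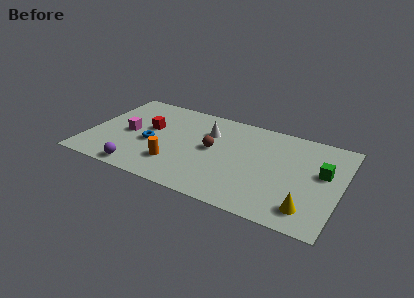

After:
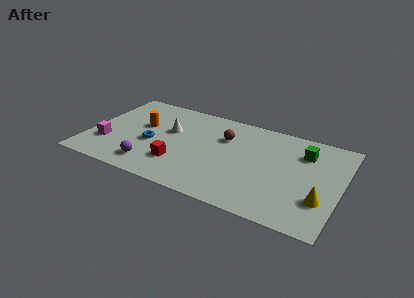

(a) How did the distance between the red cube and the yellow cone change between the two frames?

-1.8

Before: roughly 9.3 units apart; after: 7.5. That's 1.8 units closer together.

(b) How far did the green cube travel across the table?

1.6

From (12.4, 4.4) to (11.3, 5.6), the green cube covered √(1.1² + 1.2²) ≈ 1.6 units.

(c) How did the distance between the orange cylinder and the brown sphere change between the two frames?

+1.8

The distance was about 2.7 in the first image and 4.5 in the second, so they moved 1.8 units further apart.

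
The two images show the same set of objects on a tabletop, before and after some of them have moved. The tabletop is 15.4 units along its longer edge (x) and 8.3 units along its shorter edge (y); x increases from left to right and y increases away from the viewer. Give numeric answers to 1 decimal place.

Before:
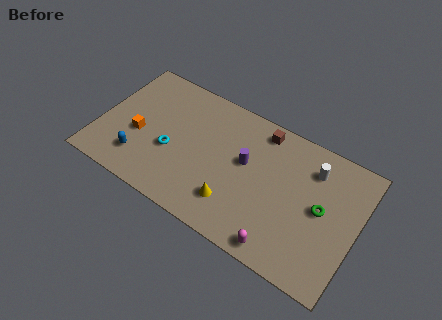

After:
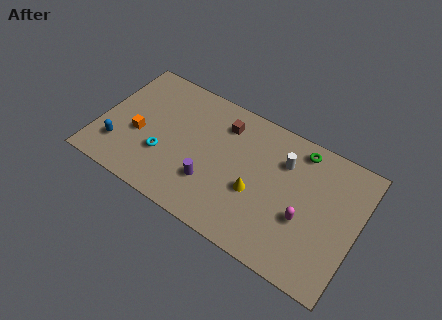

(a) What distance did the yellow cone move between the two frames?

1.7

From (8.4, 2.0) to (9.5, 3.3), the yellow cone covered √(1.1² + 1.3²) ≈ 1.7 units.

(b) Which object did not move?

the orange cube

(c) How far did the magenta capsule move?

2.5

The magenta capsule moved from about (11.4, 0.9) to (12.4, 3.2), a distance of √(1.0² + 2.3²) ≈ 2.5.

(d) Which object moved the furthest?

the green torus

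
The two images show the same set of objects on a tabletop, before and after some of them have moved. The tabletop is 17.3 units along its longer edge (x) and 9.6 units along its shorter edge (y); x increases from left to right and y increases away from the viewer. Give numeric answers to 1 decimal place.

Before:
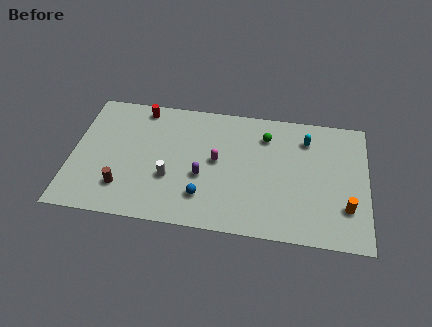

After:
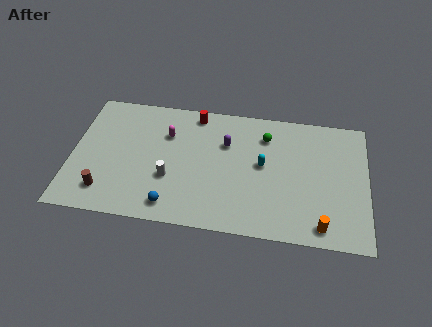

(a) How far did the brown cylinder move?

1.1

From (3.1, 2.3) to (2.1, 1.9), the brown cylinder covered √(1.0² + 0.4²) ≈ 1.1 units.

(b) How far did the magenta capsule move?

3.4

The magenta capsule was near (8.5, 5.1) before and (5.5, 6.7) after, so it travelled √(3.0² + 1.6²) ≈ 3.4 units.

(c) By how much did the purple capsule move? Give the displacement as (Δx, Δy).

(1.3, 2.7)

From the two frames, the purple capsule sits at roughly (7.7, 3.8) before and (9.0, 6.5) after.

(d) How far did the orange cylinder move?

2.1

From (16.1, 2.7) to (14.7, 1.2), the orange cylinder covered √(1.4² + 1.5²) ≈ 2.1 units.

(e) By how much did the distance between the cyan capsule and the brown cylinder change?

-2.1

Before: roughly 11.8 units apart; after: 9.7. That's 2.1 units closer together.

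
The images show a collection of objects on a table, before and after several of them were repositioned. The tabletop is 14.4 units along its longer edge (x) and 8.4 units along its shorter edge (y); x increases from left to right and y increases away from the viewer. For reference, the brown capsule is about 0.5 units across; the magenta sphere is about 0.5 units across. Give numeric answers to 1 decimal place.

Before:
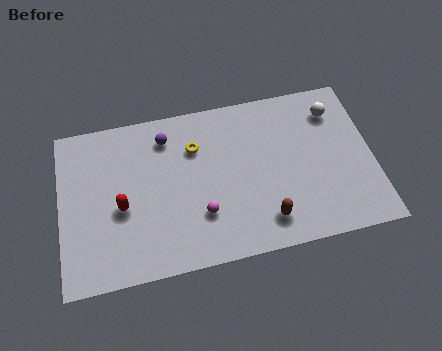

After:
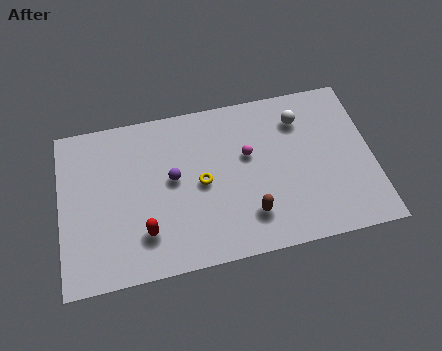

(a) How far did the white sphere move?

1.6

The white sphere was near (12.8, 6.6) before and (11.2, 6.5) after, so it travelled √(1.6² + 0.1²) ≈ 1.6 units.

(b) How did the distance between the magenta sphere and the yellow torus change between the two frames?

-1.1

Before: roughly 3.5 units apart; after: 2.4. That's 1.1 units closer together.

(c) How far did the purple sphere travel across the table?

2.2

The purple sphere was near (5.0, 6.8) before and (5.2, 4.6) after, so it travelled √(0.2² + 2.2²) ≈ 2.2 units.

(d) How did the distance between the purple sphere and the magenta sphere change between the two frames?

-1.0

The distance was about 4.5 in the first image and 3.5 in the second, so they moved 1.0 units closer together.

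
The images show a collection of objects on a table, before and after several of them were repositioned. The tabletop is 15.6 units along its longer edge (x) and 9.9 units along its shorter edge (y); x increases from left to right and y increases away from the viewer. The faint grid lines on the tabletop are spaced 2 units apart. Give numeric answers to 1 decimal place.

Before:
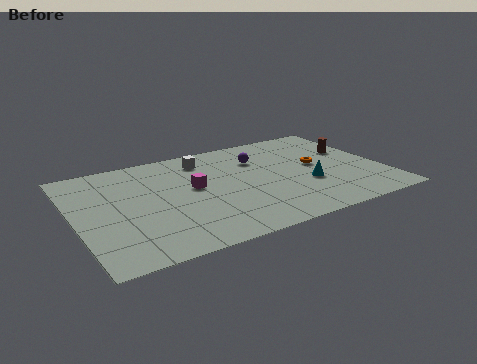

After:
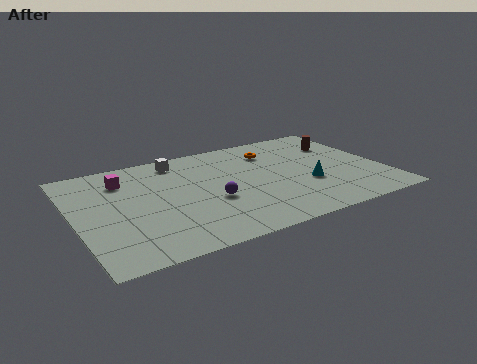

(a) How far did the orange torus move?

3.0

The orange torus moved from about (12.4, 5.3) to (10.4, 7.6), a distance of √(2.0² + 2.3²) ≈ 3.0.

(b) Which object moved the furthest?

the purple sphere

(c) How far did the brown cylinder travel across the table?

1.0

The brown cylinder moved from about (14.4, 6.2) to (14.0, 7.1), a distance of √(0.4² + 0.9²) ≈ 1.0.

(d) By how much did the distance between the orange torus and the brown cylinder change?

+1.4

They were about 2.2 units apart before and 3.6 after — 1.4 units further apart.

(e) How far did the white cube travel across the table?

1.4

The white cube moved from about (6.9, 8.1) to (5.6, 8.5), a distance of √(1.3² + 0.4²) ≈ 1.4.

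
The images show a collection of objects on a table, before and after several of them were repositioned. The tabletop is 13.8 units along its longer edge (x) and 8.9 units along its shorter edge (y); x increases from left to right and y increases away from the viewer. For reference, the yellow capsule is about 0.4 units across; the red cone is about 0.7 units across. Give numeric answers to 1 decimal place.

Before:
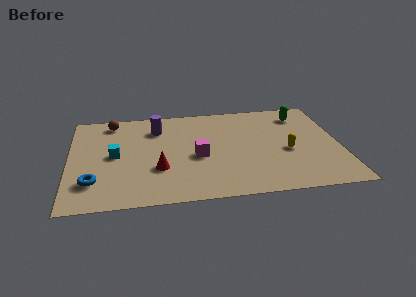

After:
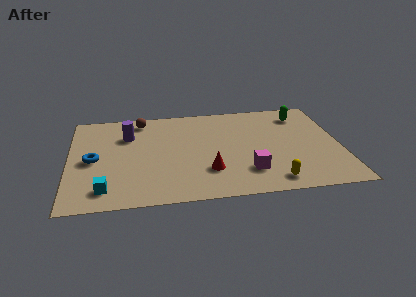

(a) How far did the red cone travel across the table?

2.5

The red cone was near (4.5, 3.0) before and (7.0, 2.5) after, so it travelled √(2.5² + 0.5²) ≈ 2.5 units.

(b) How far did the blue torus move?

2.0

The blue torus moved from about (1.2, 2.2) to (1.2, 4.2), a distance of √(0.0² + 2.0²) ≈ 2.0.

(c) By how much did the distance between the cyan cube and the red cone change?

+2.6

Before: roughly 2.7 units apart; after: 5.3. That's 2.6 units further apart.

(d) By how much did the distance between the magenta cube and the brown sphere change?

+1.9

Before: roughly 5.7 units apart; after: 7.6. That's 1.9 units further apart.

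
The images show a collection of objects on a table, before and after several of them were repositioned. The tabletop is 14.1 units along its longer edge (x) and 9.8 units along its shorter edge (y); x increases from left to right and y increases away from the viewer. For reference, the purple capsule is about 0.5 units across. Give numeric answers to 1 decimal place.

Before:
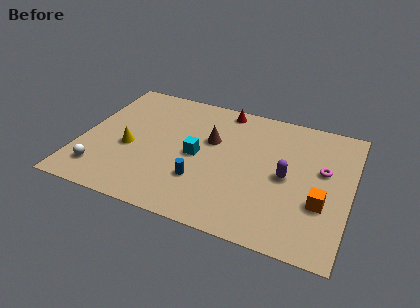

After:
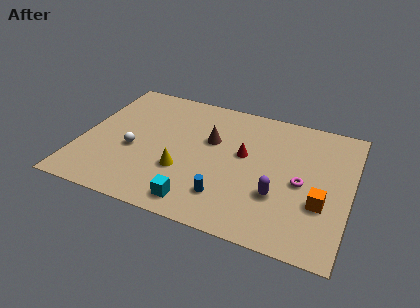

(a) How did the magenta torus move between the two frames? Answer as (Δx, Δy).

(-1.0, -1.3)

The magenta torus started near (12.6, 5.8) and ended near (11.6, 4.5).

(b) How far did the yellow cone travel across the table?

3.0

The yellow cone moved from about (2.6, 4.1) to (5.5, 3.3), a distance of √(2.9² + 0.8²) ≈ 3.0.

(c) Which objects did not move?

the orange cube and the brown cone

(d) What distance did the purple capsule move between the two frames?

1.5

The purple capsule moved from about (10.8, 4.7) to (10.5, 3.2), a distance of √(0.3² + 1.5²) ≈ 1.5.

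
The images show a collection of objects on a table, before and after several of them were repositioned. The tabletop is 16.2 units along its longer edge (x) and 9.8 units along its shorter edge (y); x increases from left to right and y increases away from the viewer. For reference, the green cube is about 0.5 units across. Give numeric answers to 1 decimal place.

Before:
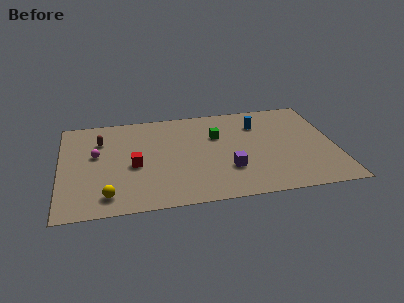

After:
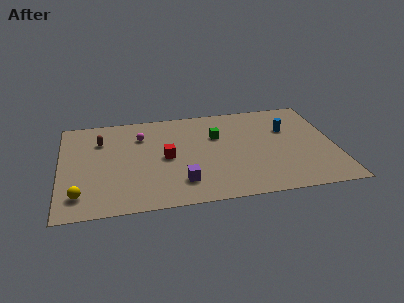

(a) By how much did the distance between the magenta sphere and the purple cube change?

-2.7

They were about 8.2 units apart before and 5.5 after — 2.7 units closer together.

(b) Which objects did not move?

the green cube and the brown capsule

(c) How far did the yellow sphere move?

1.6

The yellow sphere moved from about (2.7, 1.6) to (1.1, 1.9), a distance of √(1.6² + 0.3²) ≈ 1.6.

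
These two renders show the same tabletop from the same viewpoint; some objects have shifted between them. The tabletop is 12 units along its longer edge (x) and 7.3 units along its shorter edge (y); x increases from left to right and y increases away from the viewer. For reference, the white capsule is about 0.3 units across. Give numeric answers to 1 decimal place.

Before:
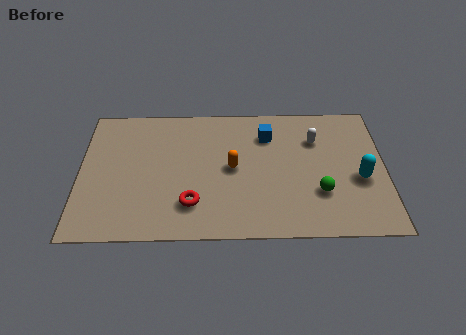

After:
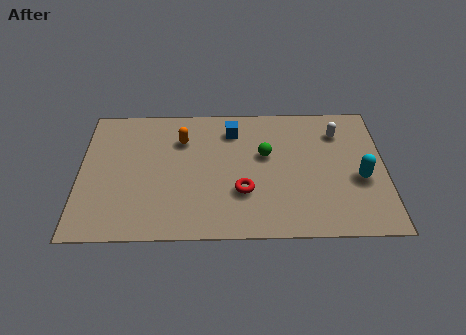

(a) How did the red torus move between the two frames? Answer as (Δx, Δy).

(2.0, 0.6)

The red torus started near (4.4, 1.8) and ended near (6.4, 2.4).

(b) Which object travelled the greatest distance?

the green sphere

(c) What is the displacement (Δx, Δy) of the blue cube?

(-1.4, 0.3)

The blue cube was at about (7.4, 5.5) and moved to about (6.0, 5.8).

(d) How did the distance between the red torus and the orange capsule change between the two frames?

+1.3

They were about 2.5 units apart before and 3.8 after — 1.3 units further apart.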